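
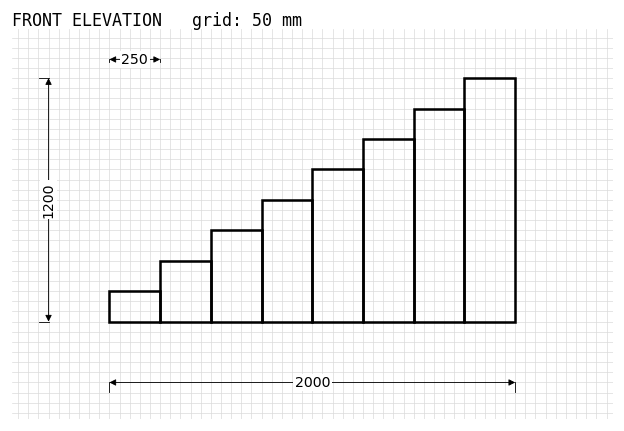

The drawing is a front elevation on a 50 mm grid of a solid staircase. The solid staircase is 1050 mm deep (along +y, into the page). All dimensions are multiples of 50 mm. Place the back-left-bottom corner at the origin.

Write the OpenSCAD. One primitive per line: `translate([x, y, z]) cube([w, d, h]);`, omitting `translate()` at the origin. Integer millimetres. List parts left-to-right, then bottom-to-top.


cube([250, 1050, 150]);
translate([250, 0, 0]) cube([250, 1050, 300]);
translate([500, 0, 0]) cube([250, 1050, 450]);
translate([750, 0, 0]) cube([250, 1050, 600]);
translate([1000, 0, 0]) cube([250, 1050, 750]);
translate([1250, 0, 0]) cube([250, 1050, 900]);
translate([1500, 0, 0]) cube([250, 1050, 1050]);
translate([1750, 0, 0]) cube([250, 1050, 1200]);


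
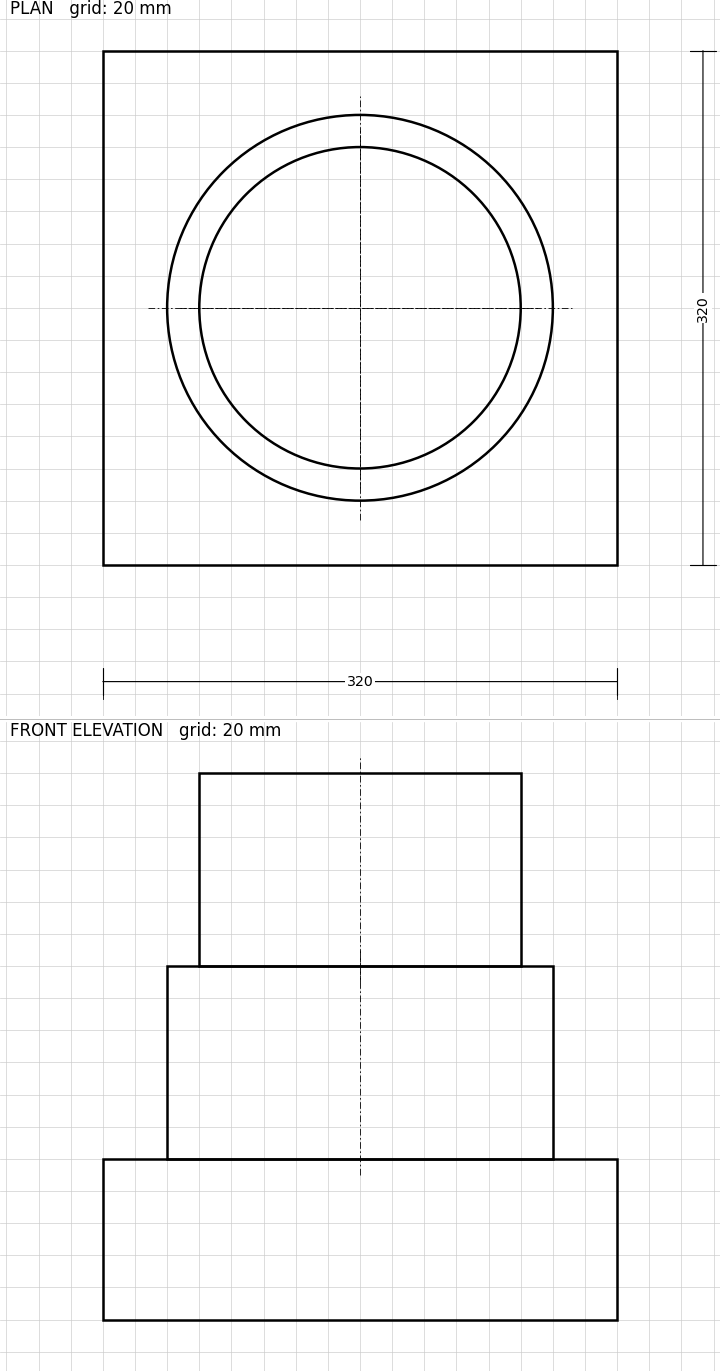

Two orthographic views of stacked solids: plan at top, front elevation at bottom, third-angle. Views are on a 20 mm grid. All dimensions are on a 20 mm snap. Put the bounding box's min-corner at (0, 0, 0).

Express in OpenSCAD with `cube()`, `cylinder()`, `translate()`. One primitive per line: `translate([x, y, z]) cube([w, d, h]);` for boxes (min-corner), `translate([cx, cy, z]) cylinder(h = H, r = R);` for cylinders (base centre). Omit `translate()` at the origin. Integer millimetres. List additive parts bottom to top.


cube([320, 320, 100]);
translate([160, 160, 100]) cylinder(h = 120, r = 120);
translate([160, 160, 220]) cylinder(h = 120, r = 100);


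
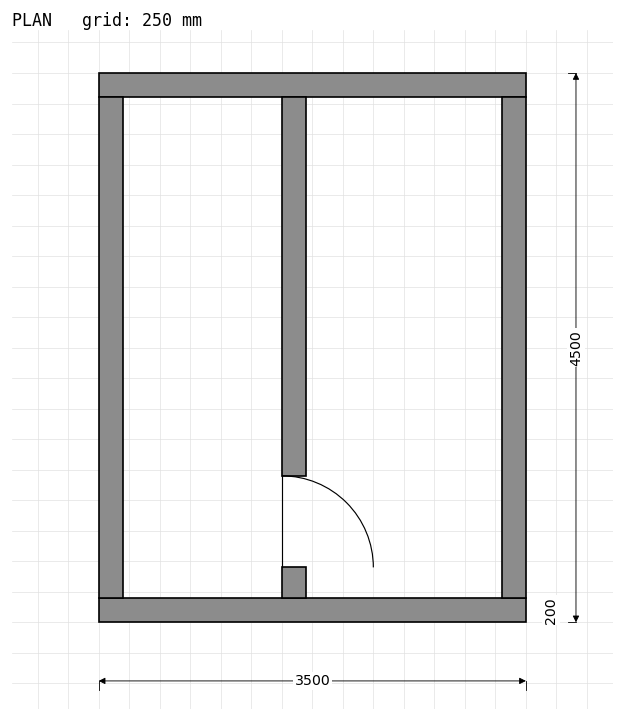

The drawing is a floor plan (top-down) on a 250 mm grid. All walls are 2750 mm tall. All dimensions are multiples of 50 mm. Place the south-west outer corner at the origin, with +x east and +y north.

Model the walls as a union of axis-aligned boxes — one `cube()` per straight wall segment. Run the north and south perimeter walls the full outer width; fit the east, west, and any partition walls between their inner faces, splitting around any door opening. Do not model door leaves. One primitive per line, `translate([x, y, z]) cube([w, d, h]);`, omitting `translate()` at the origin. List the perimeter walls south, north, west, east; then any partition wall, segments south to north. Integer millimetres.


cube([3500, 200, 2750]);
translate([0, 4300, 0]) cube([3500, 200, 2750]);
translate([0, 200, 0]) cube([200, 4100, 2750]);
translate([3300, 200, 0]) cube([200, 4100, 2750]);
translate([1500, 200, 0]) cube([200, 250, 2750]);
translate([1500, 1200, 0]) cube([200, 3100, 2750]);


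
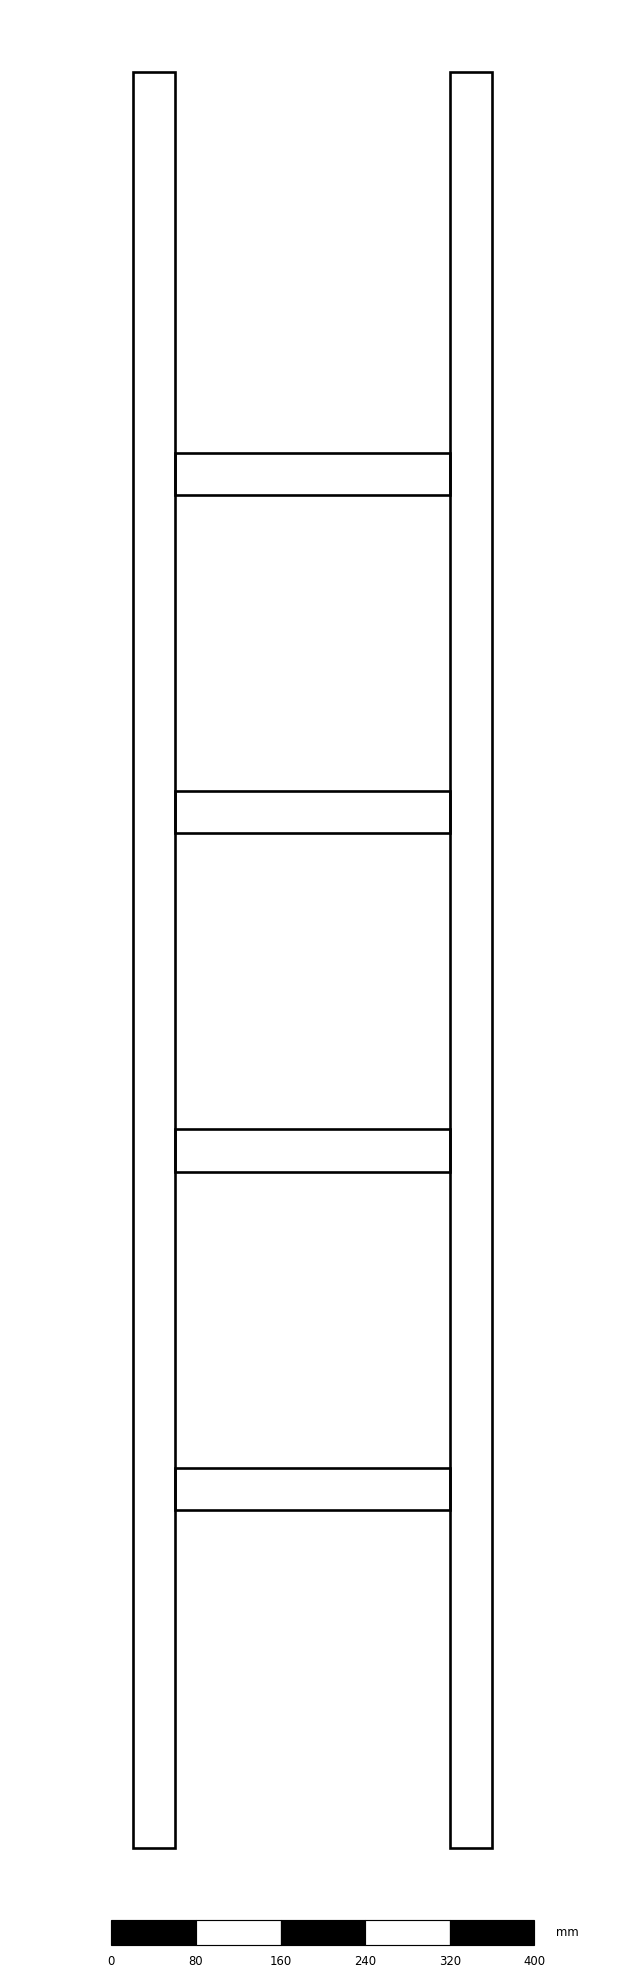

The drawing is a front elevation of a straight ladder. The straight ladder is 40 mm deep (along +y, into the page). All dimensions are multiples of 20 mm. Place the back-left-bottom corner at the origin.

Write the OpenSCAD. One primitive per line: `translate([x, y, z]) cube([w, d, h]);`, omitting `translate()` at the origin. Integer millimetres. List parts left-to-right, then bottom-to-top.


cube([40, 40, 1680]);
translate([40, 0, 320]) cube([260, 40, 40]);
translate([40, 0, 640]) cube([260, 40, 40]);
translate([40, 0, 960]) cube([260, 40, 40]);
translate([40, 0, 1280]) cube([260, 40, 40]);
translate([300, 0, 0]) cube([40, 40, 1680]);


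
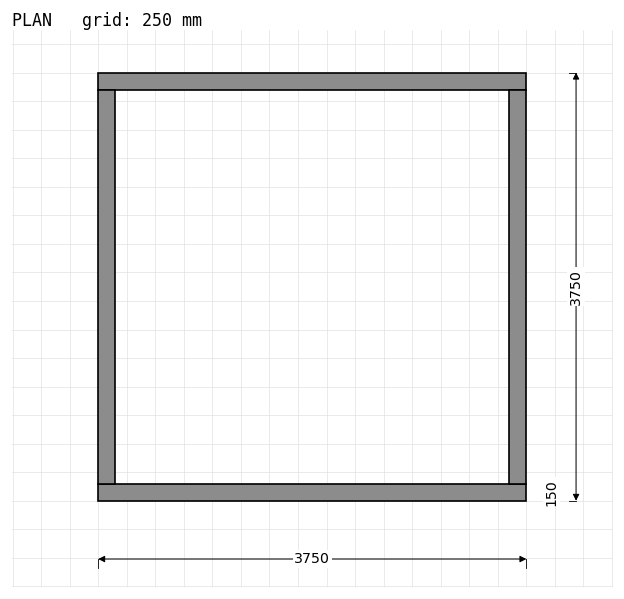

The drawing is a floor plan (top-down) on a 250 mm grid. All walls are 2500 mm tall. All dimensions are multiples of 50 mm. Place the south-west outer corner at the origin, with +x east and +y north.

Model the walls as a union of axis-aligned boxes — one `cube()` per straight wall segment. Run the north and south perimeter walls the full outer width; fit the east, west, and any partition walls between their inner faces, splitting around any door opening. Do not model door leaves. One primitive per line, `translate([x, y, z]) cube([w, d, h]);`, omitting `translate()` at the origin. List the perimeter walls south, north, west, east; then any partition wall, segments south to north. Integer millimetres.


cube([3750, 150, 2500]);
translate([0, 3600, 0]) cube([3750, 150, 2500]);
translate([0, 150, 0]) cube([150, 3450, 2500]);
translate([3600, 150, 0]) cube([150, 3450, 2500]);


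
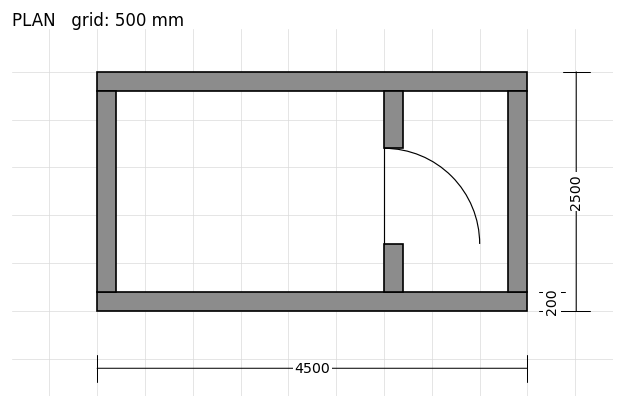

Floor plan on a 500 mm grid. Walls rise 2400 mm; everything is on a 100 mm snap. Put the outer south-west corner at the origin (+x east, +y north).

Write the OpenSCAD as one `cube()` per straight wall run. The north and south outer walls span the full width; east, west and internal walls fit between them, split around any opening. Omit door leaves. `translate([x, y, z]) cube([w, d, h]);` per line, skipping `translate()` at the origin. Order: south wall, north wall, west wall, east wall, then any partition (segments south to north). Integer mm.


cube([4500, 200, 2400]);
translate([0, 2300, 0]) cube([4500, 200, 2400]);
translate([0, 200, 0]) cube([200, 2100, 2400]);
translate([4300, 200, 0]) cube([200, 2100, 2400]);
translate([3000, 200, 0]) cube([200, 500, 2400]);
translate([3000, 1700, 0]) cube([200, 600, 2400]);


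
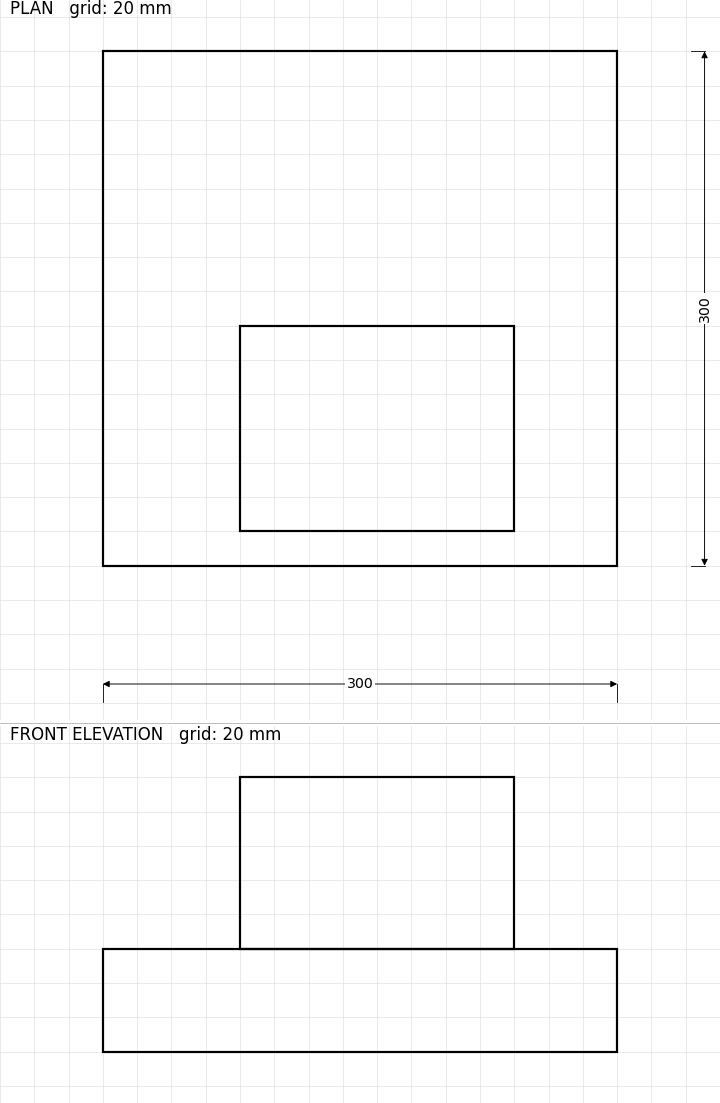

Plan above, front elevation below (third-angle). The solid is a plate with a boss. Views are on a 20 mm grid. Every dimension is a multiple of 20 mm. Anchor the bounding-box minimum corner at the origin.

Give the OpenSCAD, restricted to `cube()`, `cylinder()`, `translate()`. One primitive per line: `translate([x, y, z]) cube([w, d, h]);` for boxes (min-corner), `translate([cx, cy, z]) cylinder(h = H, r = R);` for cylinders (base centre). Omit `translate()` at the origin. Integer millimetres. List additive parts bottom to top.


cube([300, 300, 60]);
translate([80, 20, 60]) cube([160, 120, 100]);


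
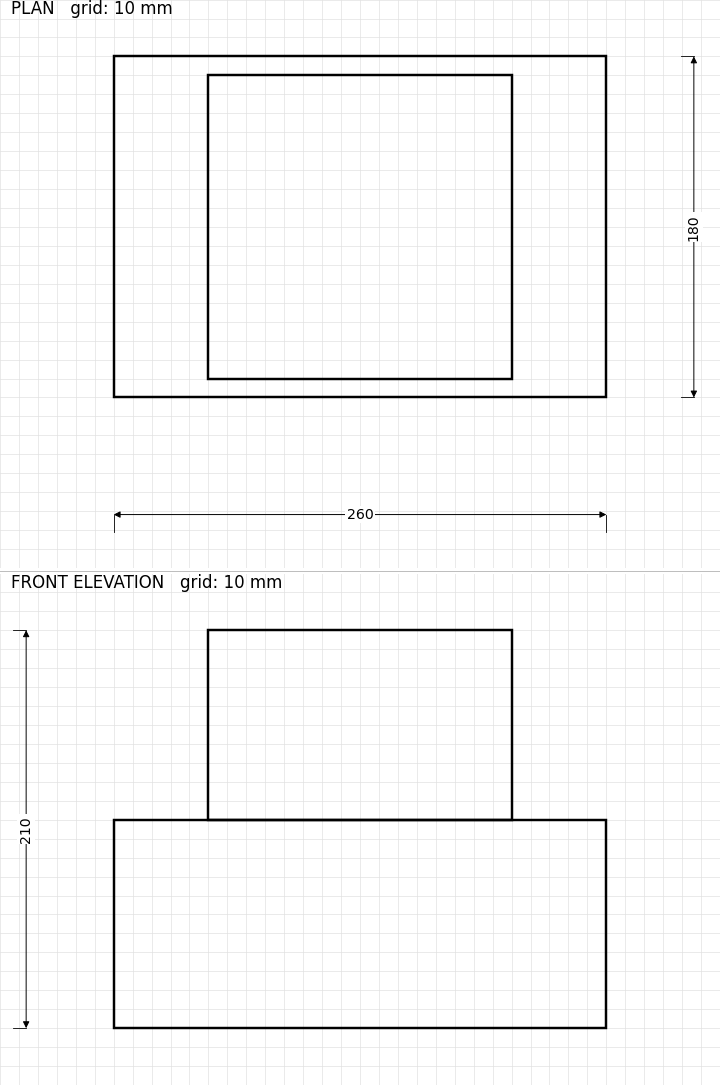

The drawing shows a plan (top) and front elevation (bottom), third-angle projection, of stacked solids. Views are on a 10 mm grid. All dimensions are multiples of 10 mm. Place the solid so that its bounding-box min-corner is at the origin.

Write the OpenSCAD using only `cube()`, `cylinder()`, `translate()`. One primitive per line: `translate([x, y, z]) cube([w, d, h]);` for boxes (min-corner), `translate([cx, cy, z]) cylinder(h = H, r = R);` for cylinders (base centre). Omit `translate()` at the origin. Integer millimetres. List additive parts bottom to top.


cube([260, 180, 110]);
translate([50, 10, 110]) cube([160, 160, 100]);


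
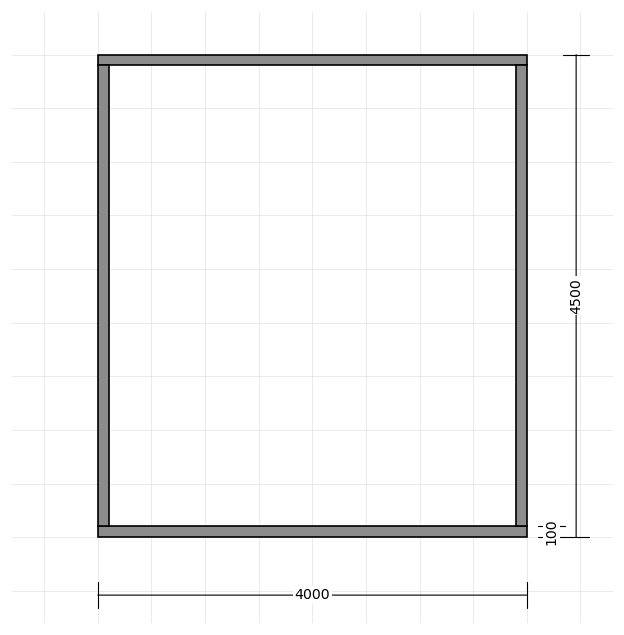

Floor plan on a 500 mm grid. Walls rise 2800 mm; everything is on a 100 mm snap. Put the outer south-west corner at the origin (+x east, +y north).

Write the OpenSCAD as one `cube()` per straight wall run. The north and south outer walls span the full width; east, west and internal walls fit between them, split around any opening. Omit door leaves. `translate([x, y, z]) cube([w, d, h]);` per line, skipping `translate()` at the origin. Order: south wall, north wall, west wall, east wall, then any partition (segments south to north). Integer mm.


cube([4000, 100, 2800]);
translate([0, 4400, 0]) cube([4000, 100, 2800]);
translate([0, 100, 0]) cube([100, 4300, 2800]);
translate([3900, 100, 0]) cube([100, 4300, 2800]);


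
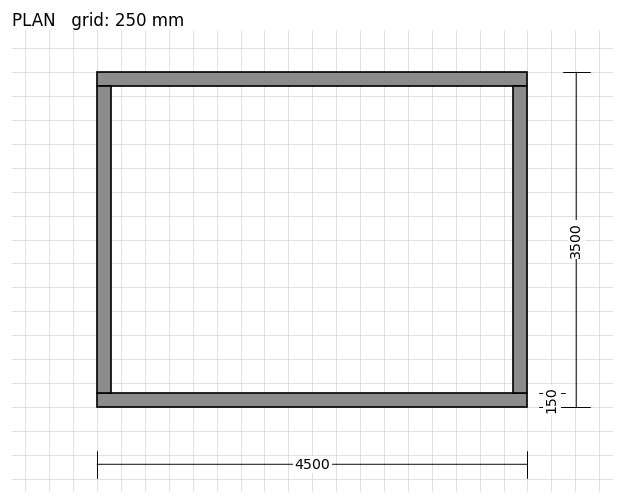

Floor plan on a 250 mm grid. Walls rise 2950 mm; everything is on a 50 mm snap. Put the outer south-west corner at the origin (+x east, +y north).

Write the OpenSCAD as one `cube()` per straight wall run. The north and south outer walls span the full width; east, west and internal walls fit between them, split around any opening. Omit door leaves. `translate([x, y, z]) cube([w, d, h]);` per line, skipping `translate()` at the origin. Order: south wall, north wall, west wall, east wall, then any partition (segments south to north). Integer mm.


cube([4500, 150, 2950]);
translate([0, 3350, 0]) cube([4500, 150, 2950]);
translate([0, 150, 0]) cube([150, 3200, 2950]);
translate([4350, 150, 0]) cube([150, 3200, 2950]);


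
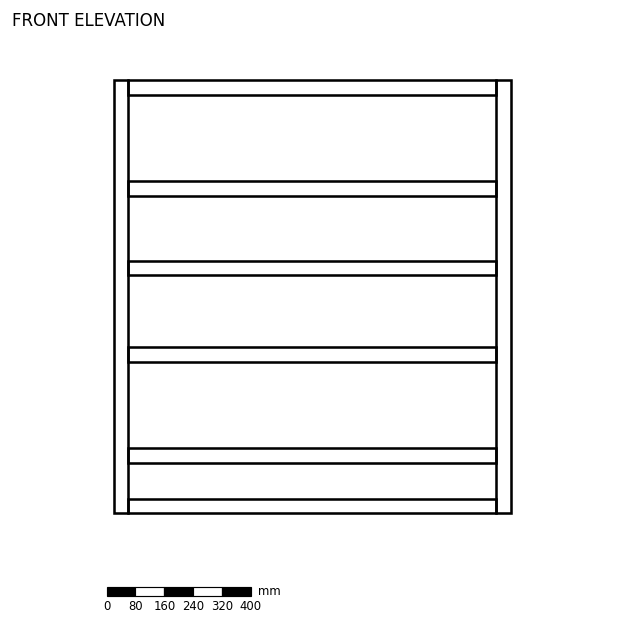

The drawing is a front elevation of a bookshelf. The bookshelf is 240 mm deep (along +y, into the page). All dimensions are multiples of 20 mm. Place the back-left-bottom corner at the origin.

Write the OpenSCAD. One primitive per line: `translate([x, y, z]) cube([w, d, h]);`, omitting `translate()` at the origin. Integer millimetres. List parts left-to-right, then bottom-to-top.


cube([40, 240, 1200]);
translate([40, 0, 0]) cube([1020, 240, 40]);
translate([40, 0, 140]) cube([1020, 240, 40]);
translate([40, 0, 420]) cube([1020, 240, 40]);
translate([40, 0, 660]) cube([1020, 240, 40]);
translate([40, 0, 880]) cube([1020, 240, 40]);
translate([40, 0, 1160]) cube([1020, 240, 40]);
translate([1060, 0, 0]) cube([40, 240, 1200]);


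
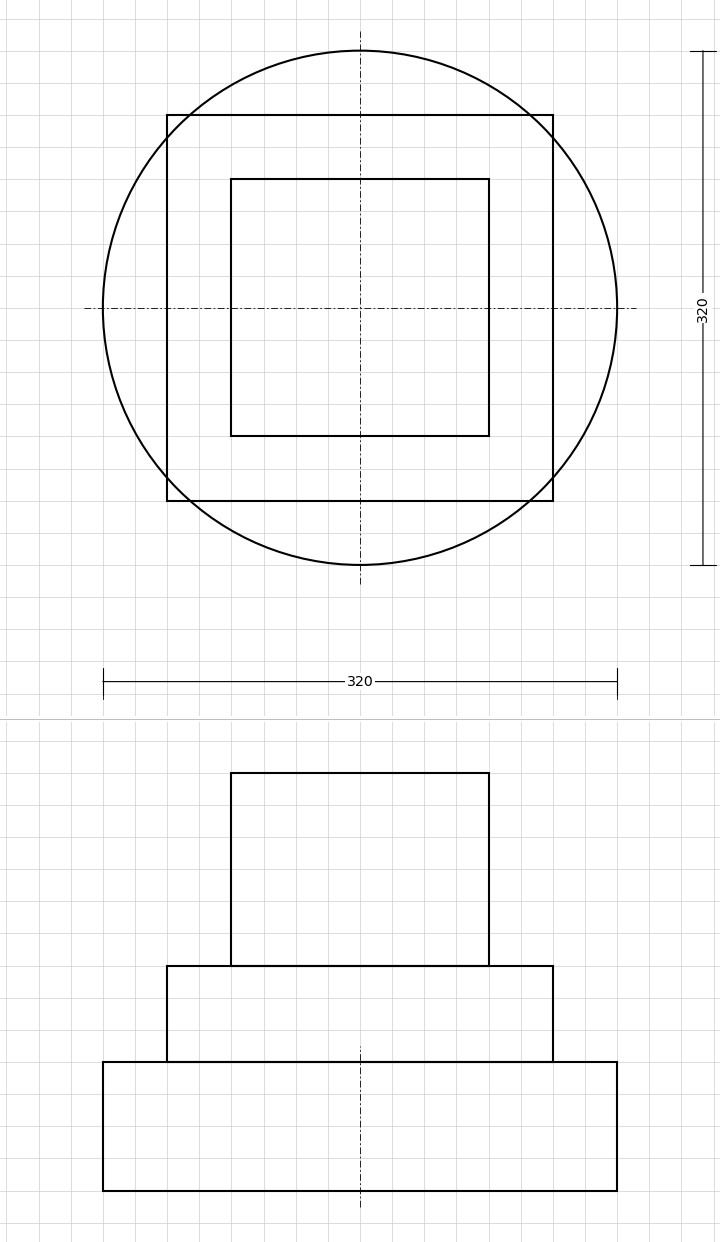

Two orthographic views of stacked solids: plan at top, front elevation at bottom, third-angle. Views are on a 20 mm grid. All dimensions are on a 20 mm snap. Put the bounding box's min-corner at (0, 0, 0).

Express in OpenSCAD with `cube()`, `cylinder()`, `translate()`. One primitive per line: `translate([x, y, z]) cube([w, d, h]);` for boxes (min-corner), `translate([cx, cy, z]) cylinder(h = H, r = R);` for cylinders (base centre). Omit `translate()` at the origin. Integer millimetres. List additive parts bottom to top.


translate([160, 160, 0]) cylinder(h = 80, r = 160);
translate([40, 40, 80]) cube([240, 240, 60]);
translate([80, 80, 140]) cube([160, 160, 120]);


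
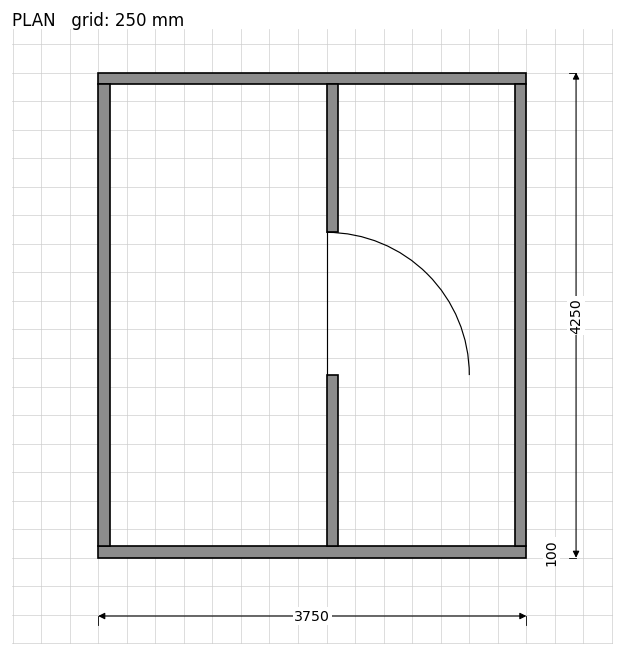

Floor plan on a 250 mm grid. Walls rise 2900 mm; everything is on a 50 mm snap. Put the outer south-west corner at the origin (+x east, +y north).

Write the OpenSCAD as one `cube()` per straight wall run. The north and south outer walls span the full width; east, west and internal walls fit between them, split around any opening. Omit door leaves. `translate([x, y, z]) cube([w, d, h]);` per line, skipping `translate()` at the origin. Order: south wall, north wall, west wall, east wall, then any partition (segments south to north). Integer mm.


cube([3750, 100, 2900]);
translate([0, 4150, 0]) cube([3750, 100, 2900]);
translate([0, 100, 0]) cube([100, 4050, 2900]);
translate([3650, 100, 0]) cube([100, 4050, 2900]);
translate([2000, 100, 0]) cube([100, 1500, 2900]);
translate([2000, 2850, 0]) cube([100, 1300, 2900]);


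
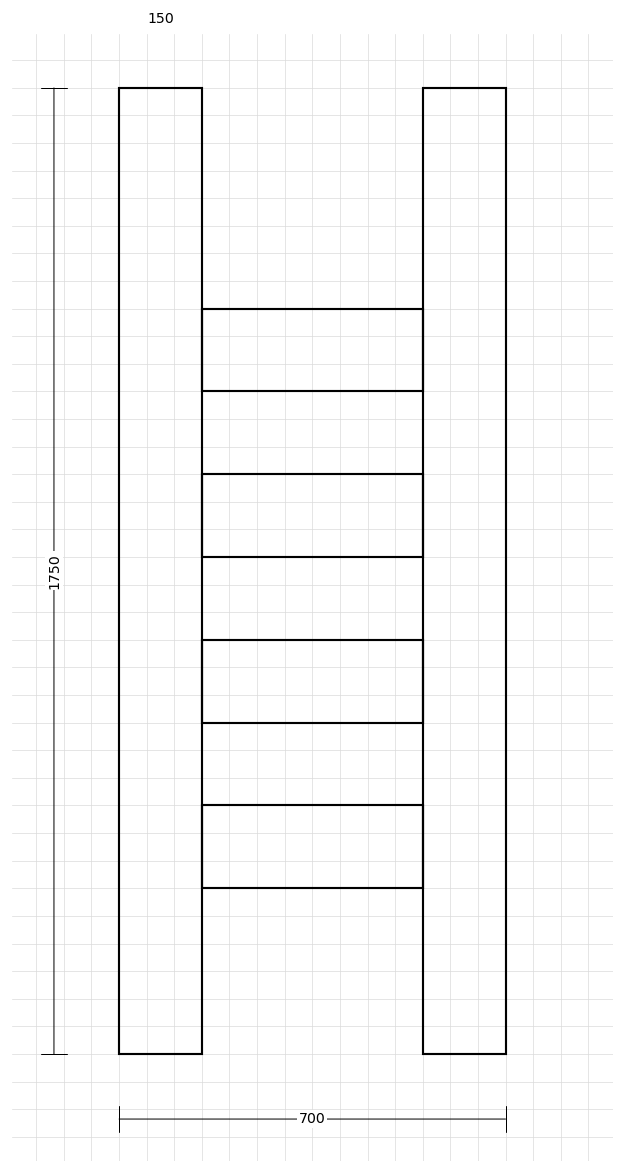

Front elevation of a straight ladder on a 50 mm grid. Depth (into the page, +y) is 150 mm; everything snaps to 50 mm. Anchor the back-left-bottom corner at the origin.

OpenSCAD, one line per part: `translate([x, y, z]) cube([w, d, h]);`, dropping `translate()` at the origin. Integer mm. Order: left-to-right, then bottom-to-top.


cube([150, 150, 1750]);
translate([150, 0, 300]) cube([400, 150, 150]);
translate([150, 0, 600]) cube([400, 150, 150]);
translate([150, 0, 900]) cube([400, 150, 150]);
translate([150, 0, 1200]) cube([400, 150, 150]);
translate([550, 0, 0]) cube([150, 150, 1750]);


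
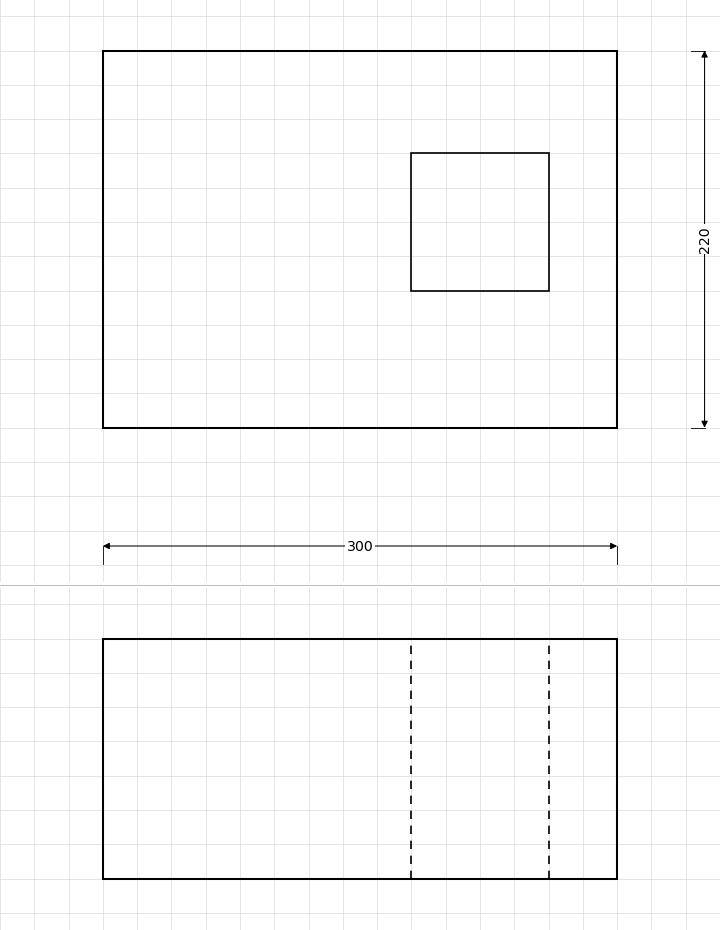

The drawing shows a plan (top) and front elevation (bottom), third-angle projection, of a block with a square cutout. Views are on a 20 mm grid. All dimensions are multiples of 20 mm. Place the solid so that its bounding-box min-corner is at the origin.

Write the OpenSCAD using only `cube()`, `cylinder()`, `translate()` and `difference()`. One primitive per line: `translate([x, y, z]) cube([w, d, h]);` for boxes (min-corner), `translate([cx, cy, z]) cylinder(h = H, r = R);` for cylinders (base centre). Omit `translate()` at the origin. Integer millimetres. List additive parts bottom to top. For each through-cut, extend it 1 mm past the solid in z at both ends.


difference() {
  cube([300, 220, 140]);
  translate([180, 80, -1]) cube([80, 80, 142]);
}


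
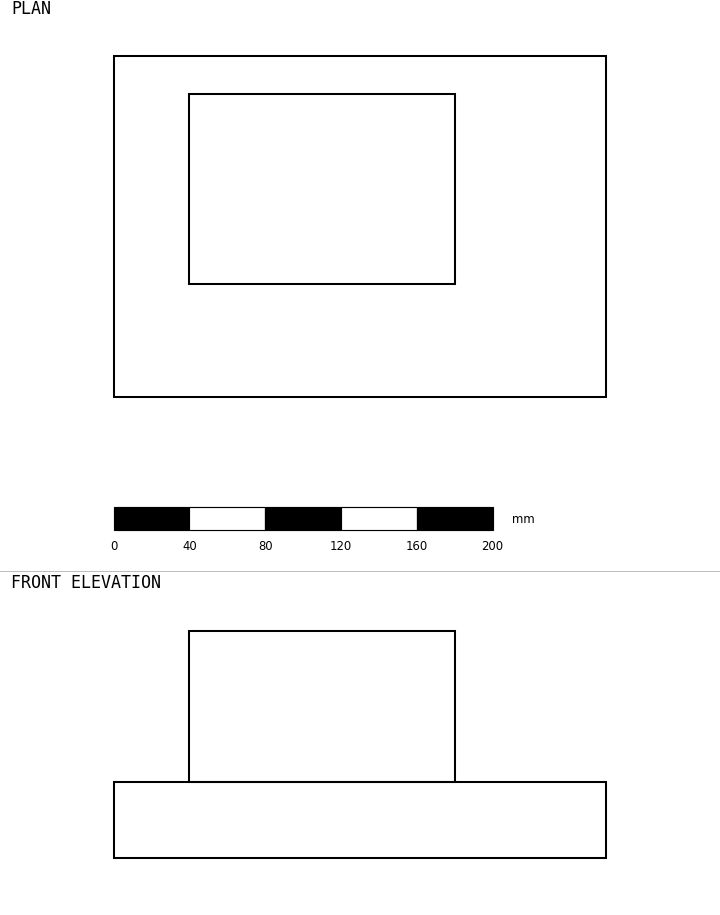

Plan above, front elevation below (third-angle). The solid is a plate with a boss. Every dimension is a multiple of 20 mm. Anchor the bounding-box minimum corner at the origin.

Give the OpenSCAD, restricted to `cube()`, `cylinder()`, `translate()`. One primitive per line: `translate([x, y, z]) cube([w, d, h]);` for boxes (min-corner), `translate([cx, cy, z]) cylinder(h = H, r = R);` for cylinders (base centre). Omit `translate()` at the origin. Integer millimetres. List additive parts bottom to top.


cube([260, 180, 40]);
translate([40, 60, 40]) cube([140, 100, 80]);


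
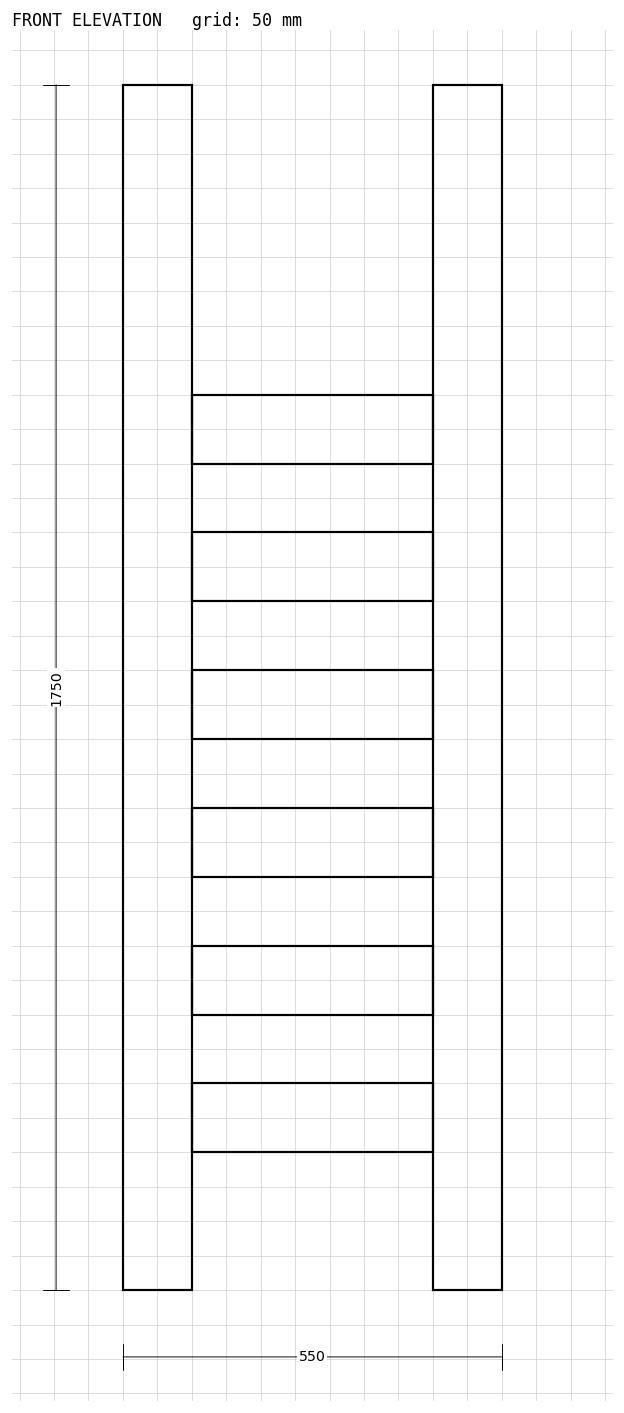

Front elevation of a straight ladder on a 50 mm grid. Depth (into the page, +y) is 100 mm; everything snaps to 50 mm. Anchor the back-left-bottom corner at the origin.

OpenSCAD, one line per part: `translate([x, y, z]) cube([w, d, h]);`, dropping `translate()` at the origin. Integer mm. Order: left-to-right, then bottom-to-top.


cube([100, 100, 1750]);
translate([100, 0, 200]) cube([350, 100, 100]);
translate([100, 0, 400]) cube([350, 100, 100]);
translate([100, 0, 600]) cube([350, 100, 100]);
translate([100, 0, 800]) cube([350, 100, 100]);
translate([100, 0, 1000]) cube([350, 100, 100]);
translate([100, 0, 1200]) cube([350, 100, 100]);
translate([450, 0, 0]) cube([100, 100, 1750]);


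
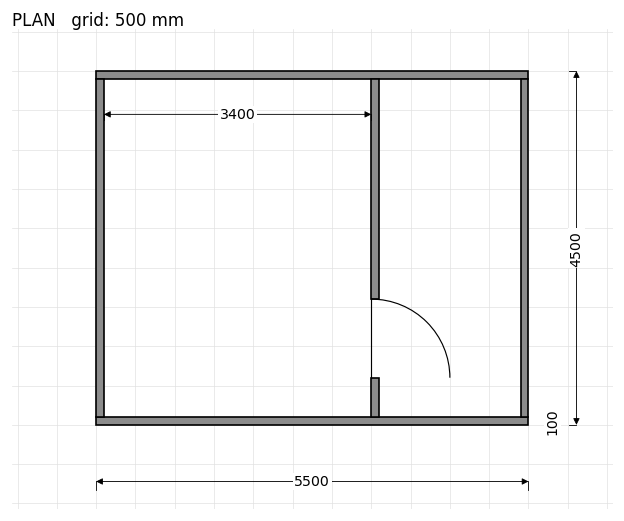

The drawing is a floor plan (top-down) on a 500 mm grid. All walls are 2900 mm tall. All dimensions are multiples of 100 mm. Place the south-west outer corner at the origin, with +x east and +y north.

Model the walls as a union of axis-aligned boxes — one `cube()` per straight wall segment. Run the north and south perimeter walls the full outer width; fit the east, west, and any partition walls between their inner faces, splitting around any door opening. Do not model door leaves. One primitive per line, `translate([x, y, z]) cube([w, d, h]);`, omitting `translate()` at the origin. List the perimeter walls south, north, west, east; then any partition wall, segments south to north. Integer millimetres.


cube([5500, 100, 2900]);
translate([0, 4400, 0]) cube([5500, 100, 2900]);
translate([0, 100, 0]) cube([100, 4300, 2900]);
translate([5400, 100, 0]) cube([100, 4300, 2900]);
translate([3500, 100, 0]) cube([100, 500, 2900]);
translate([3500, 1600, 0]) cube([100, 2800, 2900]);


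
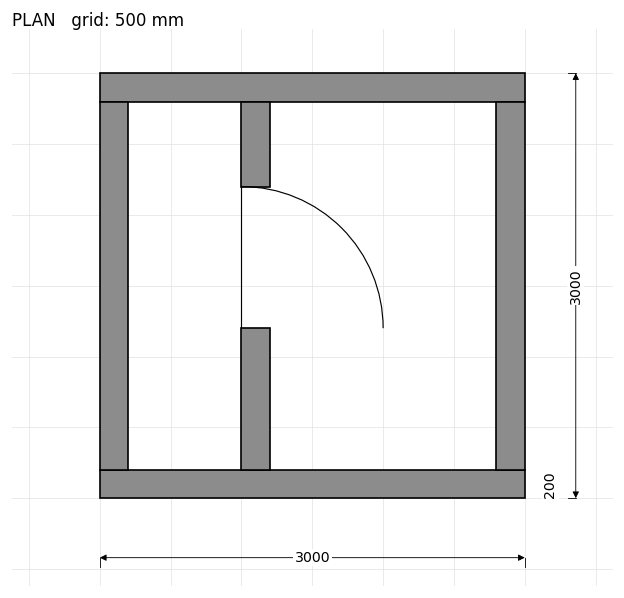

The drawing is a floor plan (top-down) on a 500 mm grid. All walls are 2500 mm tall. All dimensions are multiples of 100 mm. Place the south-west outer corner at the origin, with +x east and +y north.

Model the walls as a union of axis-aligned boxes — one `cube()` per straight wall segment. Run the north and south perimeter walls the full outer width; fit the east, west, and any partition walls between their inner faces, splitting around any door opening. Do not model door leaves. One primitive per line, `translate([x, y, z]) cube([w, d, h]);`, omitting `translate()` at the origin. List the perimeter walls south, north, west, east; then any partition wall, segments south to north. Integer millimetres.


cube([3000, 200, 2500]);
translate([0, 2800, 0]) cube([3000, 200, 2500]);
translate([0, 200, 0]) cube([200, 2600, 2500]);
translate([2800, 200, 0]) cube([200, 2600, 2500]);
translate([1000, 200, 0]) cube([200, 1000, 2500]);
translate([1000, 2200, 0]) cube([200, 600, 2500]);


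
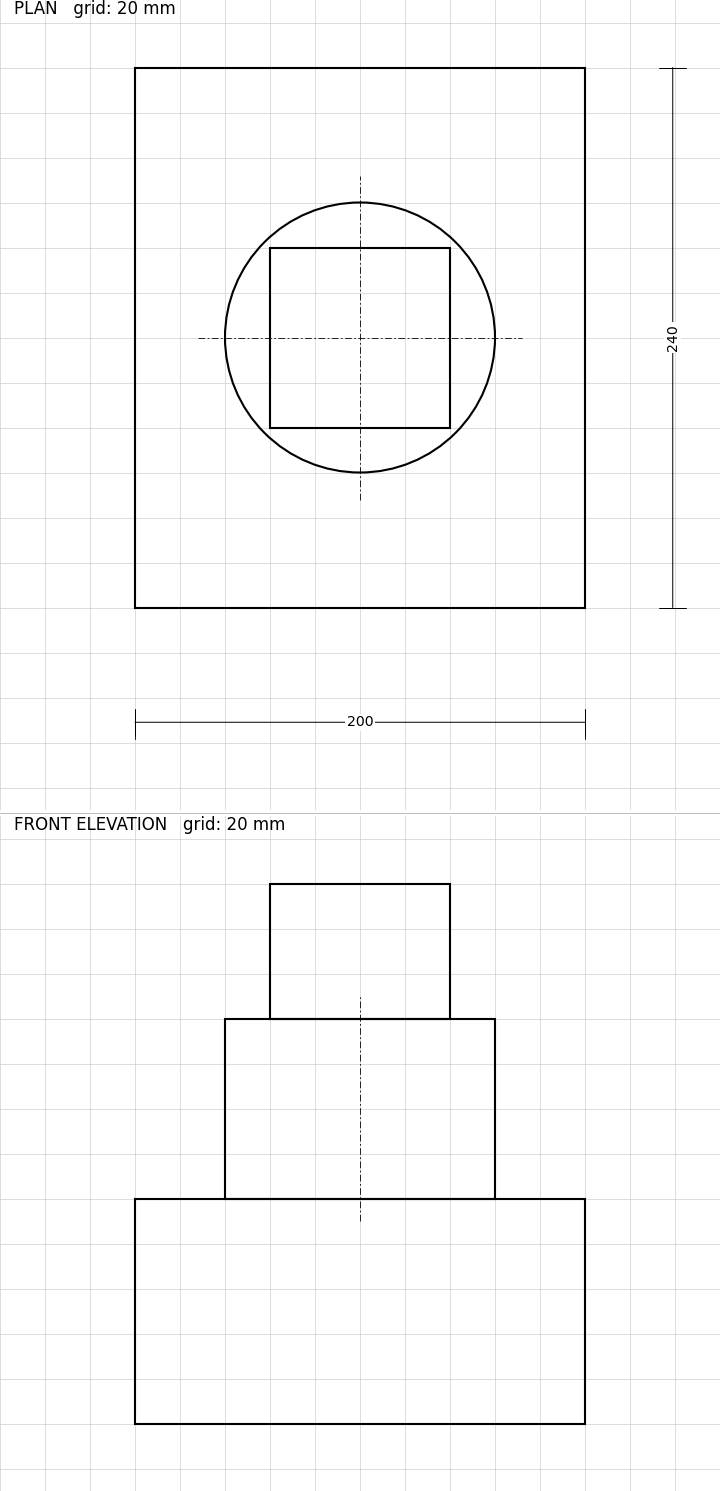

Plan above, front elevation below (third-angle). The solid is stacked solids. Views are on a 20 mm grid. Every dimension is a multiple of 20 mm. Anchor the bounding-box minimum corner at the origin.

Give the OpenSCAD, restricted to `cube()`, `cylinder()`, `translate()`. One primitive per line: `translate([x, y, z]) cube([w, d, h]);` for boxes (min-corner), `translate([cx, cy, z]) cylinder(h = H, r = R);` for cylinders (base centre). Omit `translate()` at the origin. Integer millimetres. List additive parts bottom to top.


cube([200, 240, 100]);
translate([100, 120, 100]) cylinder(h = 80, r = 60);
translate([60, 80, 180]) cube([80, 80, 60]);


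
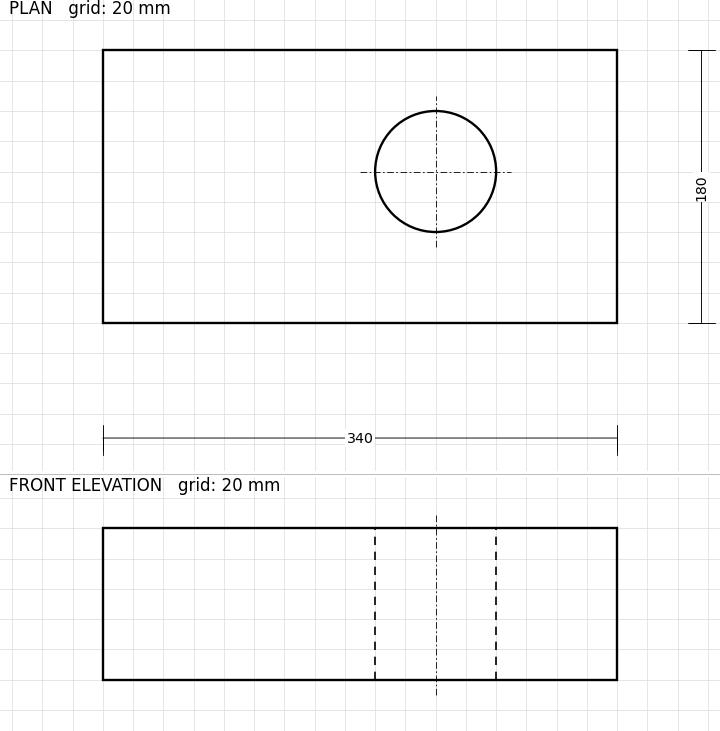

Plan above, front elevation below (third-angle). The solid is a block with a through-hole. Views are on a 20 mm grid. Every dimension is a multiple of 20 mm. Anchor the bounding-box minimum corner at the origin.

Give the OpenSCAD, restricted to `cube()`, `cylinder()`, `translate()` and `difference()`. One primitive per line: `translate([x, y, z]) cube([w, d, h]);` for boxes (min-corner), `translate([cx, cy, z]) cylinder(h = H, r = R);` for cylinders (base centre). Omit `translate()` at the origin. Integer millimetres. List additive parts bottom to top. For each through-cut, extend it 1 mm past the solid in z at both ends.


difference() {
  cube([340, 180, 100]);
  translate([220, 100, -1]) cylinder(h = 102, r = 40);
}


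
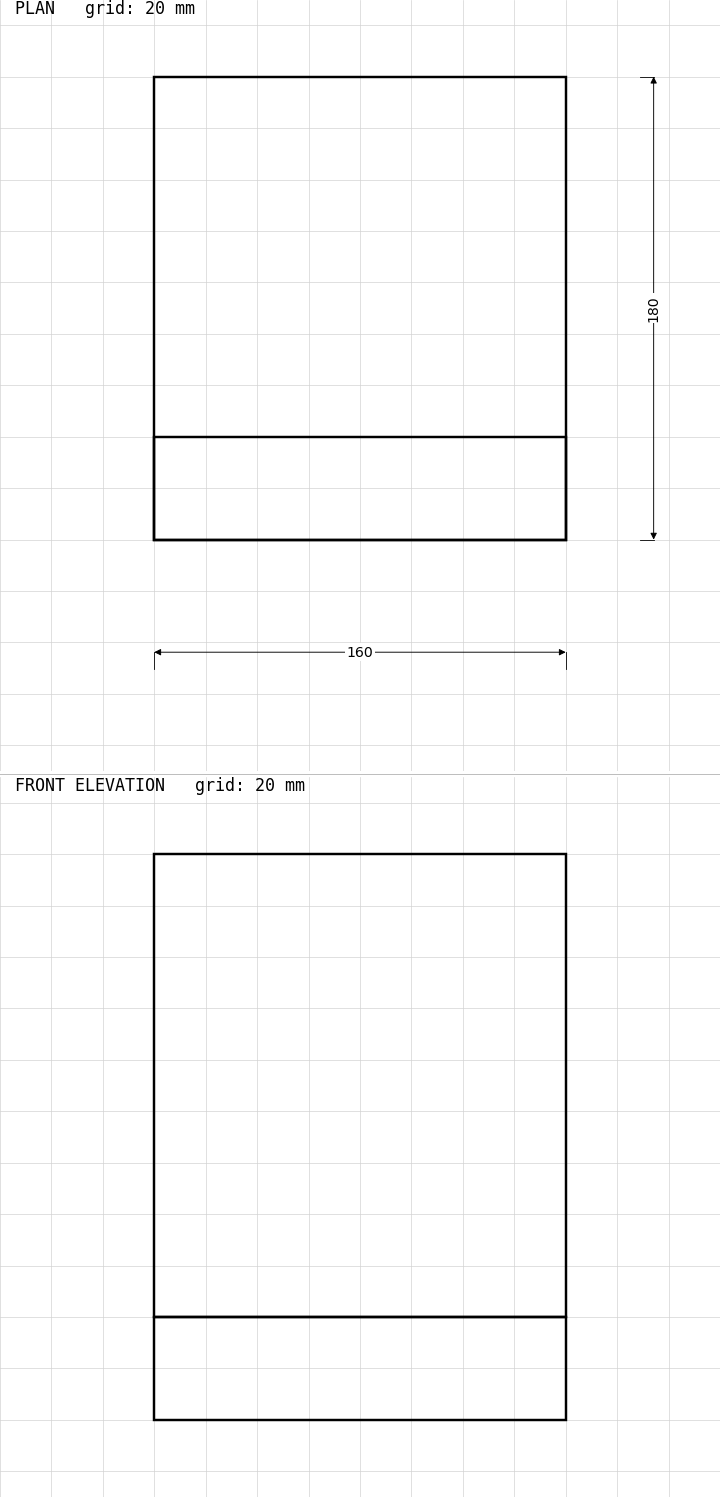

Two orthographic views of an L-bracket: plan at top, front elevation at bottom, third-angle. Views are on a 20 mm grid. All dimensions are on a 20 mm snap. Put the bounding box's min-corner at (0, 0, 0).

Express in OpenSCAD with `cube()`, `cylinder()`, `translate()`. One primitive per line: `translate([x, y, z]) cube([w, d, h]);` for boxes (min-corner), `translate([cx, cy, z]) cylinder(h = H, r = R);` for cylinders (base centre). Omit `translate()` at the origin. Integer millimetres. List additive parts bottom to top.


cube([160, 180, 40]);
translate([0, 0, 40]) cube([160, 40, 180]);


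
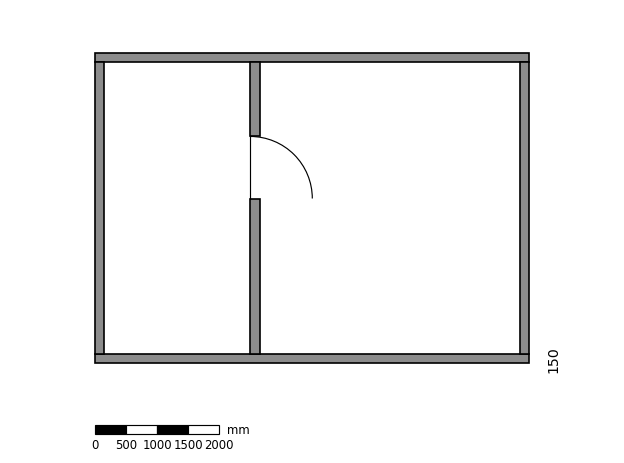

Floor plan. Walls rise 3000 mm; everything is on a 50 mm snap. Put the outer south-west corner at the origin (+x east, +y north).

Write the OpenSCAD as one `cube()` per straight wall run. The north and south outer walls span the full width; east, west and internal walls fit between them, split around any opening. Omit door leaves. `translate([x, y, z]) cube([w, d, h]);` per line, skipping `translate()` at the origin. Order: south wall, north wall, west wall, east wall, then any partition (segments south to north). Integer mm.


cube([7000, 150, 3000]);
translate([0, 4850, 0]) cube([7000, 150, 3000]);
translate([0, 150, 0]) cube([150, 4700, 3000]);
translate([6850, 150, 0]) cube([150, 4700, 3000]);
translate([2500, 150, 0]) cube([150, 2500, 3000]);
translate([2500, 3650, 0]) cube([150, 1200, 3000]);


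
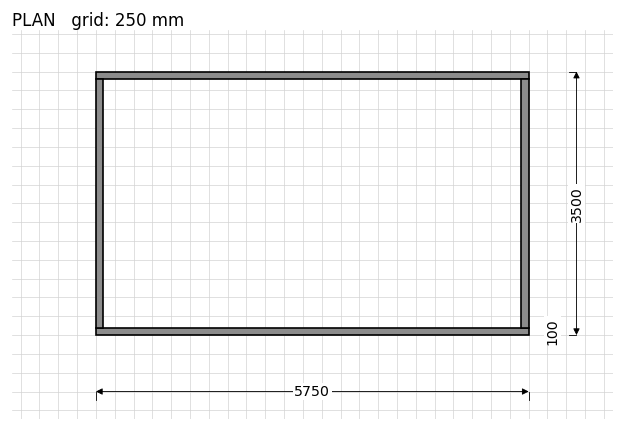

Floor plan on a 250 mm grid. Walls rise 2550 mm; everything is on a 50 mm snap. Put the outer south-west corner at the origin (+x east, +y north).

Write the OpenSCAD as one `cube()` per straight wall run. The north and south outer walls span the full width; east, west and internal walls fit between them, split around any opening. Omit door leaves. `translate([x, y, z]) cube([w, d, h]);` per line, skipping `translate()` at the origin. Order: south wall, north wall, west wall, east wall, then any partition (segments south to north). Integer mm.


cube([5750, 100, 2550]);
translate([0, 3400, 0]) cube([5750, 100, 2550]);
translate([0, 100, 0]) cube([100, 3300, 2550]);
translate([5650, 100, 0]) cube([100, 3300, 2550]);


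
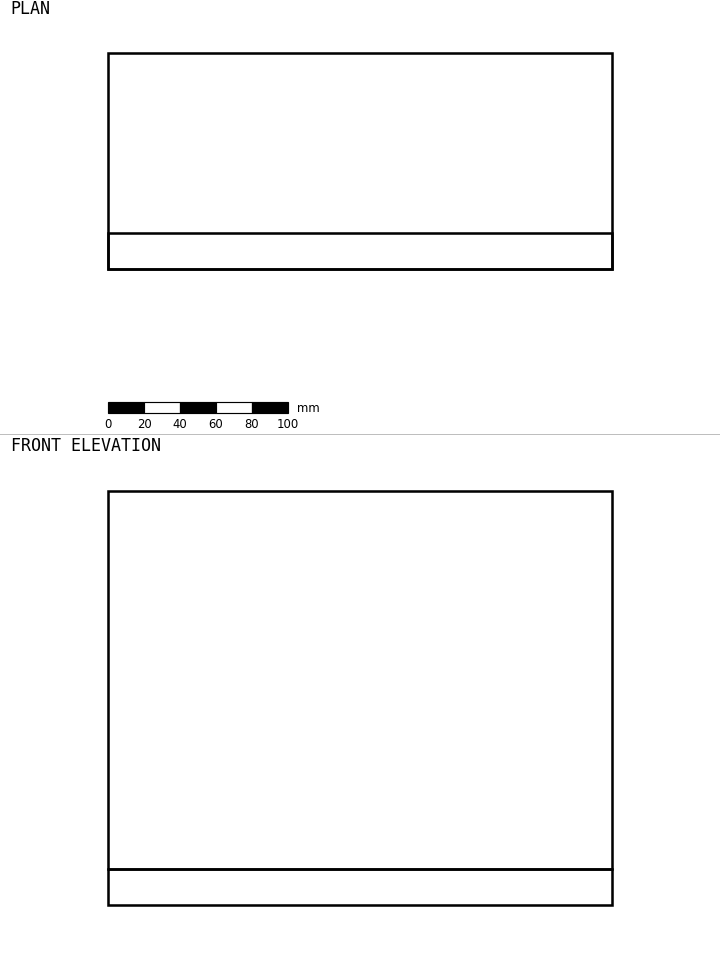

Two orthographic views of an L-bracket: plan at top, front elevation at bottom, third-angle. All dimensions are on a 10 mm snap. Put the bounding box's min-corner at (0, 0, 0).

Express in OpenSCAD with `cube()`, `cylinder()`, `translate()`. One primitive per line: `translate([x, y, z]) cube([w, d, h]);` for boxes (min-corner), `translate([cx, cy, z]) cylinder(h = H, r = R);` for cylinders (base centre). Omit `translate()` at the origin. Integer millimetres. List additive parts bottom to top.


cube([280, 120, 20]);
translate([0, 0, 20]) cube([280, 20, 210]);


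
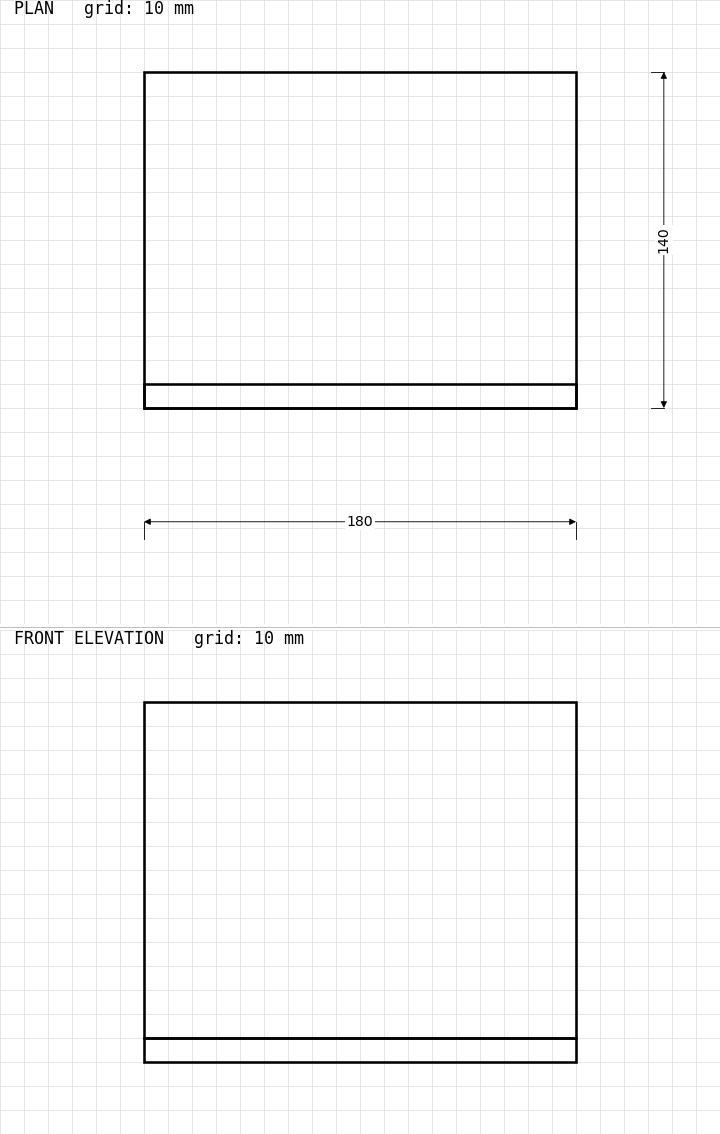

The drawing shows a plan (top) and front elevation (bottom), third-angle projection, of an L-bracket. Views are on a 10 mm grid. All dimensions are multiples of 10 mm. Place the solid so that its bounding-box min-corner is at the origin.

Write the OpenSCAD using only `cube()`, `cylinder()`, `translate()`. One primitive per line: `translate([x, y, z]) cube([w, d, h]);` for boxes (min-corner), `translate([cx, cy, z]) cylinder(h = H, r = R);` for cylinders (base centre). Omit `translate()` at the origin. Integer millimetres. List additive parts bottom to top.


cube([180, 140, 10]);
translate([0, 0, 10]) cube([180, 10, 140]);


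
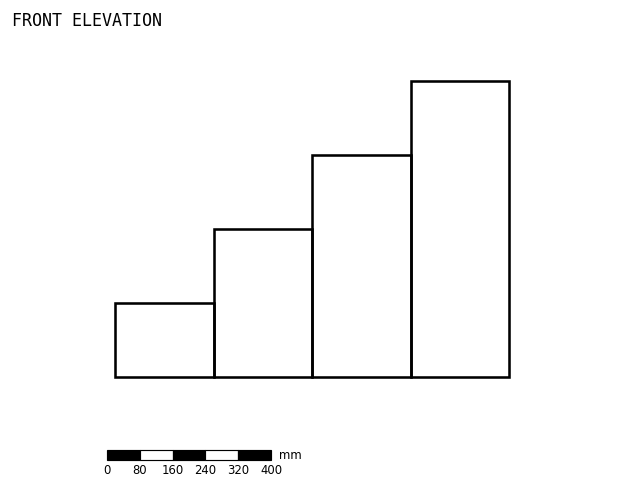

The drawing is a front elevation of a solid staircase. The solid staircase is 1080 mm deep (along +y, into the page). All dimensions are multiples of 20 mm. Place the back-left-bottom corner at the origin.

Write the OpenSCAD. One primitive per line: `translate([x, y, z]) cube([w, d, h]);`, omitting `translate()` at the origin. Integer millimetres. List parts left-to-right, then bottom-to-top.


cube([240, 1080, 180]);
translate([240, 0, 0]) cube([240, 1080, 360]);
translate([480, 0, 0]) cube([240, 1080, 540]);
translate([720, 0, 0]) cube([240, 1080, 720]);


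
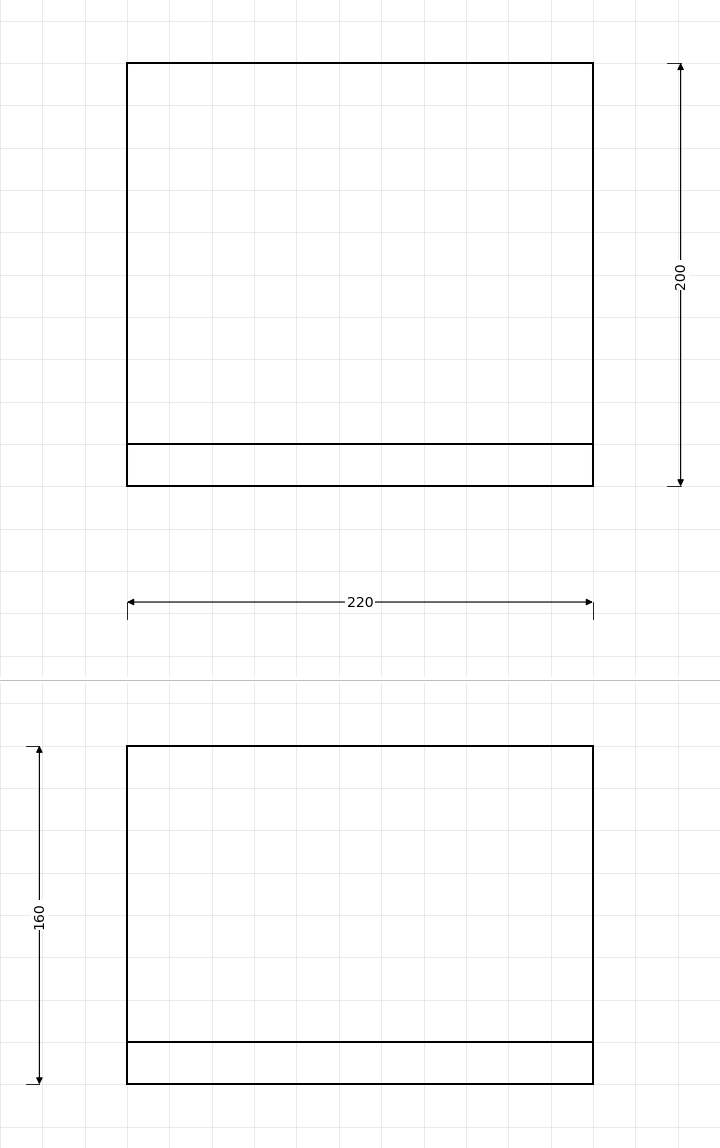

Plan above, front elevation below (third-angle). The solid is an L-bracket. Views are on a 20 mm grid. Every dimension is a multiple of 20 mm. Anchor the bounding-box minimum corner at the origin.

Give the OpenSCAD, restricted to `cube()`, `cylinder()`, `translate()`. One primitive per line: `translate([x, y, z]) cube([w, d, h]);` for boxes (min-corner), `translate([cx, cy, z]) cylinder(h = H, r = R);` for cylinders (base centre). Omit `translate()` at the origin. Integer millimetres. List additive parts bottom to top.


cube([220, 200, 20]);
translate([0, 0, 20]) cube([220, 20, 140]);


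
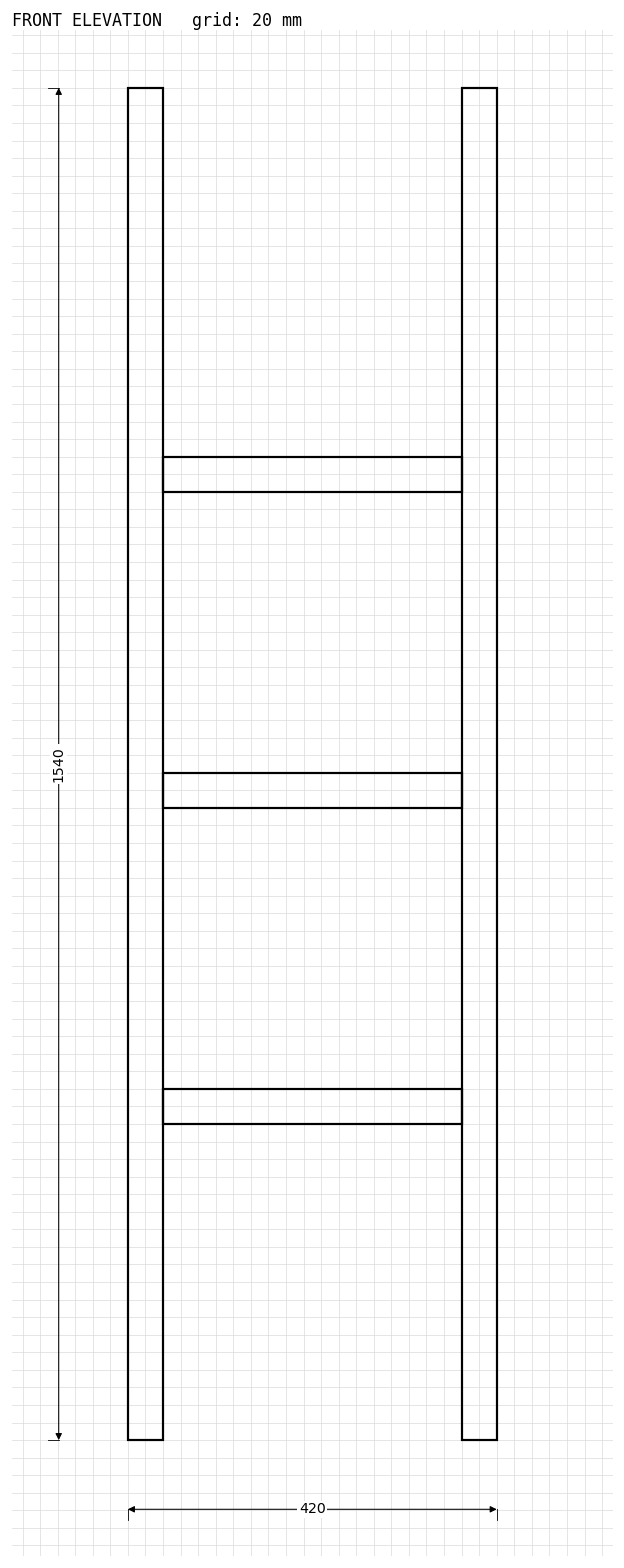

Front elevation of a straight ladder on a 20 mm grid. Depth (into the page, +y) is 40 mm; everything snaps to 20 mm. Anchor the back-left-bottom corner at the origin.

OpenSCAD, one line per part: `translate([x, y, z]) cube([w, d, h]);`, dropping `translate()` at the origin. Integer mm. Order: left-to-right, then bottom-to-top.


cube([40, 40, 1540]);
translate([40, 0, 360]) cube([340, 40, 40]);
translate([40, 0, 720]) cube([340, 40, 40]);
translate([40, 0, 1080]) cube([340, 40, 40]);
translate([380, 0, 0]) cube([40, 40, 1540]);


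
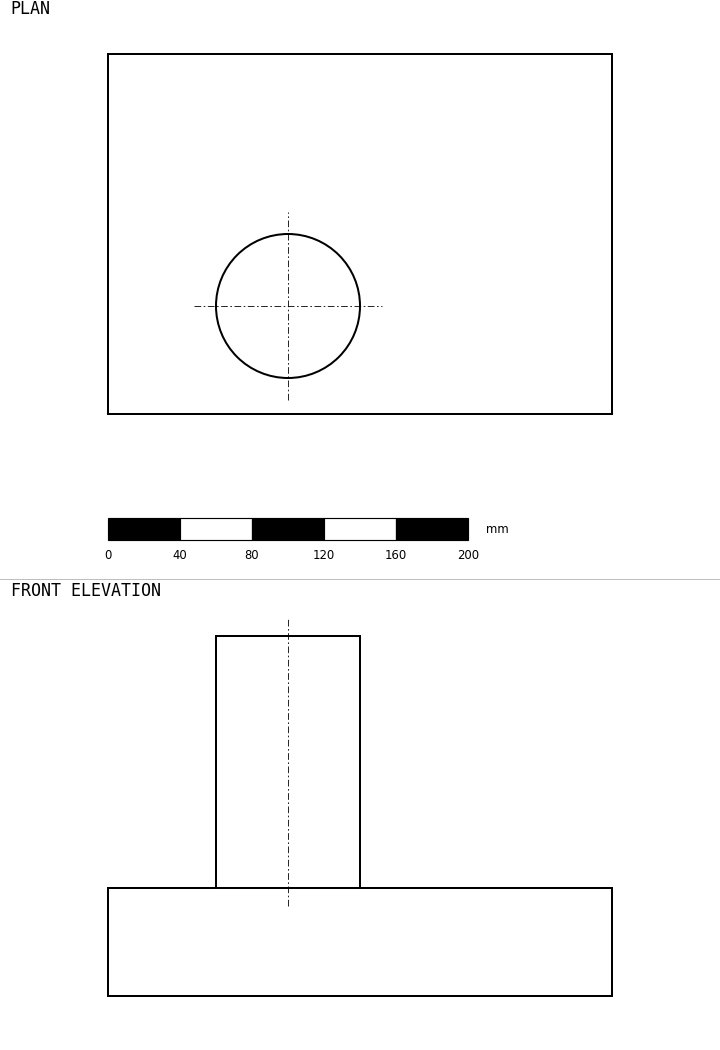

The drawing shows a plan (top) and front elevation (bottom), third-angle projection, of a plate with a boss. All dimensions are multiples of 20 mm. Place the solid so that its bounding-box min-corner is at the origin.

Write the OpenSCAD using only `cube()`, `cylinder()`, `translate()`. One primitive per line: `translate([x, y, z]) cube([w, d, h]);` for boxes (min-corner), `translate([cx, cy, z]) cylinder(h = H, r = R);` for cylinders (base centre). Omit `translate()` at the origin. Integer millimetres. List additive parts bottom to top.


cube([280, 200, 60]);
translate([100, 60, 60]) cylinder(h = 140, r = 40);


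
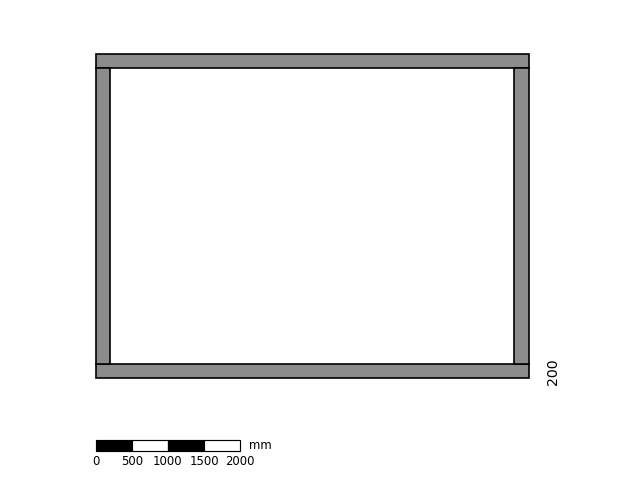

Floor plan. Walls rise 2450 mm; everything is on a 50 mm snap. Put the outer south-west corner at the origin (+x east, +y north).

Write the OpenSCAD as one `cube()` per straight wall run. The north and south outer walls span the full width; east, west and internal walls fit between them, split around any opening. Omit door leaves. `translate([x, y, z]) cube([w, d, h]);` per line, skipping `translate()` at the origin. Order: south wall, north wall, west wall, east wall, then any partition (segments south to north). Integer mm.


cube([6000, 200, 2450]);
translate([0, 4300, 0]) cube([6000, 200, 2450]);
translate([0, 200, 0]) cube([200, 4100, 2450]);
translate([5800, 200, 0]) cube([200, 4100, 2450]);


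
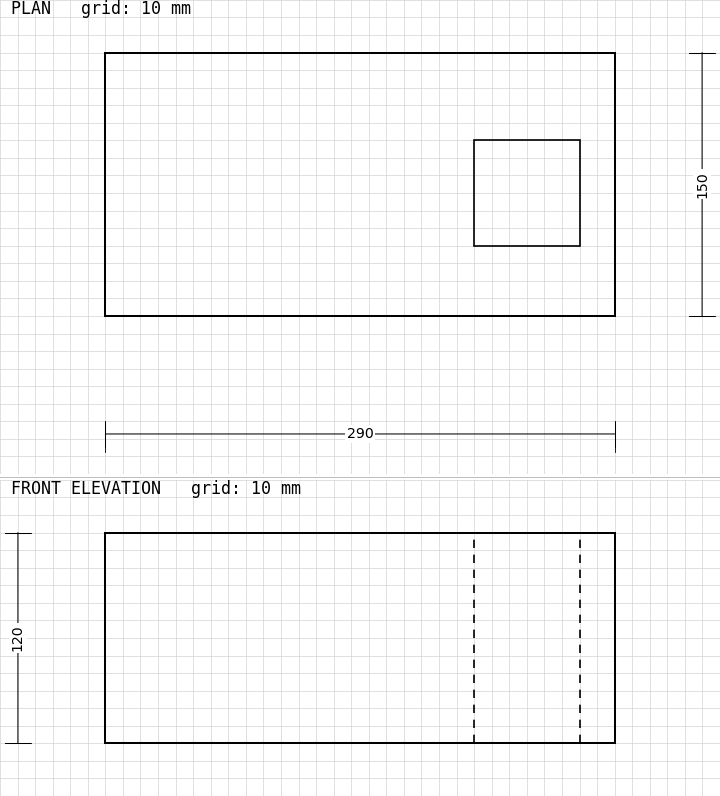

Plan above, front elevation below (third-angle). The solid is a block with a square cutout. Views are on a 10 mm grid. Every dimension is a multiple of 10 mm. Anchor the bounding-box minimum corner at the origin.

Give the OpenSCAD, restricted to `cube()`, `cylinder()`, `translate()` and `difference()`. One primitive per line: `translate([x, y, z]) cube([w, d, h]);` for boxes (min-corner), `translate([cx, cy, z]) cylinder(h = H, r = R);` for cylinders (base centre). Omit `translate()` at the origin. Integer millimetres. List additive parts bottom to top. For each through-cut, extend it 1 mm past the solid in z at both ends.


difference() {
  cube([290, 150, 120]);
  translate([210, 40, -1]) cube([60, 60, 122]);
}


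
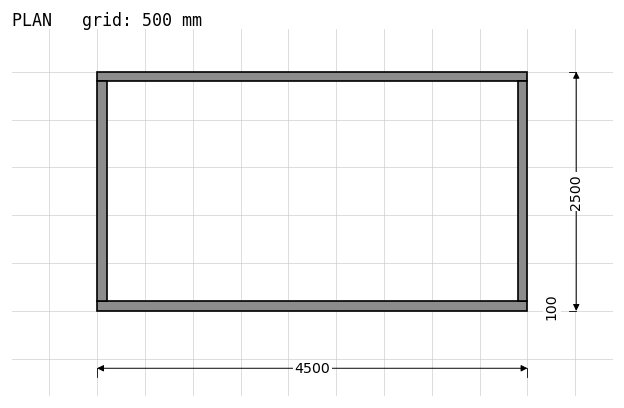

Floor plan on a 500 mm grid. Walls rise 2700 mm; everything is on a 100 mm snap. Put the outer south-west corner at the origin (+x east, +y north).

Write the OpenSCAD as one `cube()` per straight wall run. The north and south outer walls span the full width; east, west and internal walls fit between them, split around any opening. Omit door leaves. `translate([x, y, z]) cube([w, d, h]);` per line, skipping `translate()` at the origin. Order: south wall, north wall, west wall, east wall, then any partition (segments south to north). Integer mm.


cube([4500, 100, 2700]);
translate([0, 2400, 0]) cube([4500, 100, 2700]);
translate([0, 100, 0]) cube([100, 2300, 2700]);
translate([4400, 100, 0]) cube([100, 2300, 2700]);


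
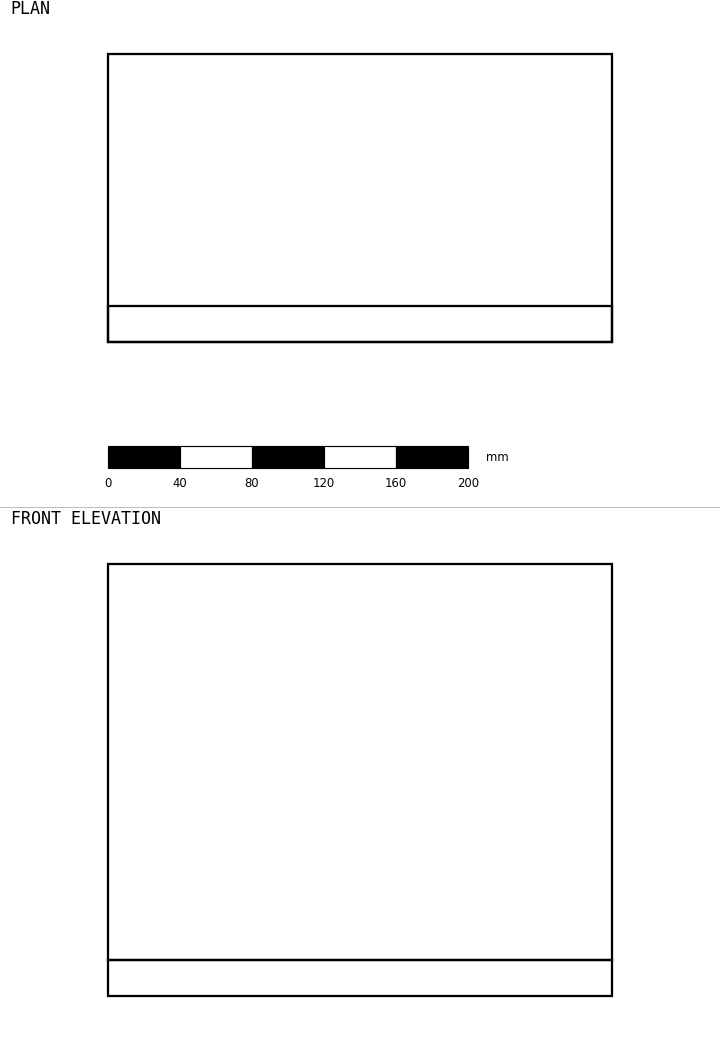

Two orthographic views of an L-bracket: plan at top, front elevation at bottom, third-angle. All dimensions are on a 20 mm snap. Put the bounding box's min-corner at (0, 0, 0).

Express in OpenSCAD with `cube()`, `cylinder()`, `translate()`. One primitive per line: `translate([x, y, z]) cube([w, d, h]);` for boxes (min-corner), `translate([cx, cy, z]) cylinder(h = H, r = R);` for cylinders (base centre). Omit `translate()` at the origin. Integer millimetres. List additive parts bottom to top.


cube([280, 160, 20]);
translate([0, 0, 20]) cube([280, 20, 220]);


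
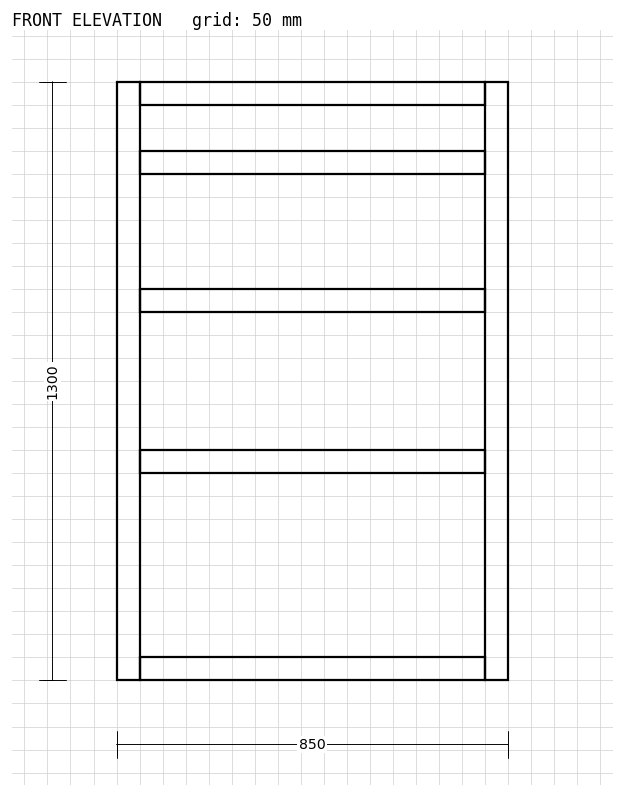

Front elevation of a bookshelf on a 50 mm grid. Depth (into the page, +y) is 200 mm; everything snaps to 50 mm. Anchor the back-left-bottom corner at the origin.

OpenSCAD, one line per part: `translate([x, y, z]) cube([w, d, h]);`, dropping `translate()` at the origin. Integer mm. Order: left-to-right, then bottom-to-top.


cube([50, 200, 1300]);
translate([50, 0, 0]) cube([750, 200, 50]);
translate([50, 0, 450]) cube([750, 200, 50]);
translate([50, 0, 800]) cube([750, 200, 50]);
translate([50, 0, 1100]) cube([750, 200, 50]);
translate([50, 0, 1250]) cube([750, 200, 50]);
translate([800, 0, 0]) cube([50, 200, 1300]);


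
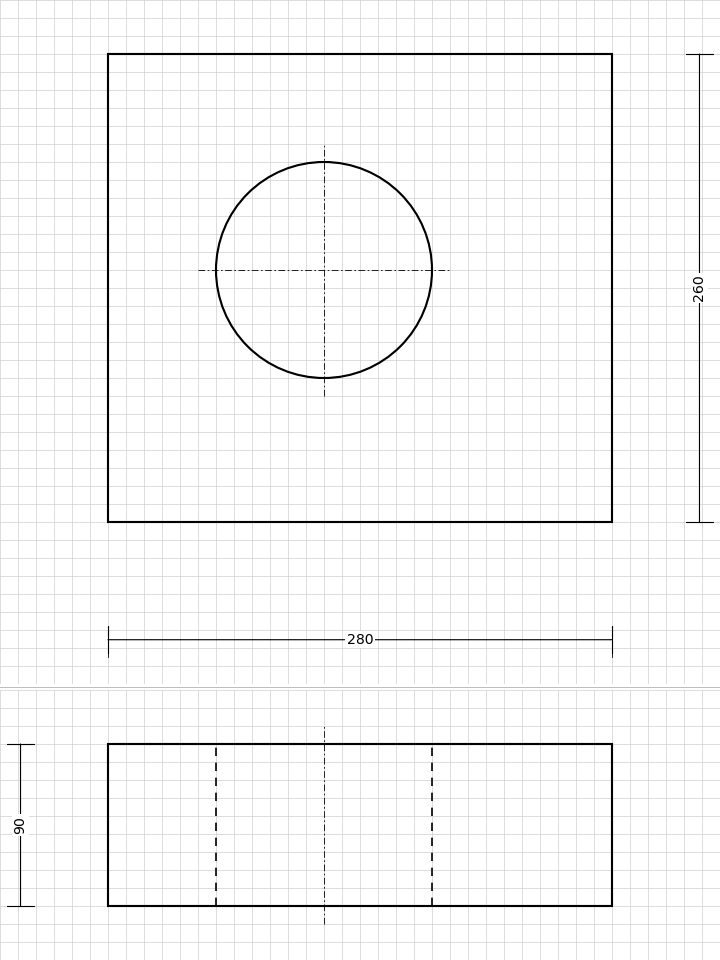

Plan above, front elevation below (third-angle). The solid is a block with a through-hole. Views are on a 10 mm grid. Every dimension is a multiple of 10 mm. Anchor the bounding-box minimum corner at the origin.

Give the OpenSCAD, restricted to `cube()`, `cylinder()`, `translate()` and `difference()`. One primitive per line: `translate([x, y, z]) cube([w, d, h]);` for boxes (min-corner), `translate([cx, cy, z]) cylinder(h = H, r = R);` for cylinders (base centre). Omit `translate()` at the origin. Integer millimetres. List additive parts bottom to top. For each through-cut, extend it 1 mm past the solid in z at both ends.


difference() {
  cube([280, 260, 90]);
  translate([120, 140, -1]) cylinder(h = 92, r = 60);
}
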